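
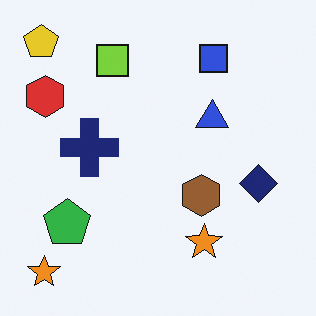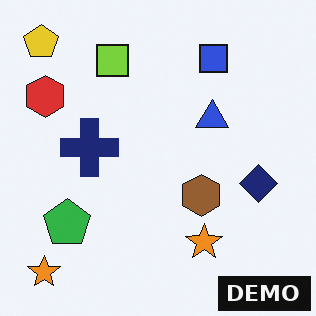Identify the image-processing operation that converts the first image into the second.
The transformation is: watermarked with the text "DEMO" in the lower-right corner.

A dark label reading "DEMO" appears in the lower-right corner.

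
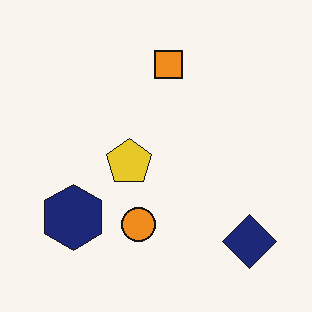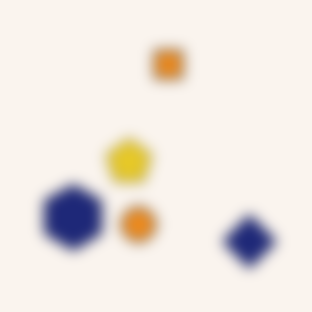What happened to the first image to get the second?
It was strongly gaussian-blurred.

Shape edges and outlines are uniformly softened across the whole image.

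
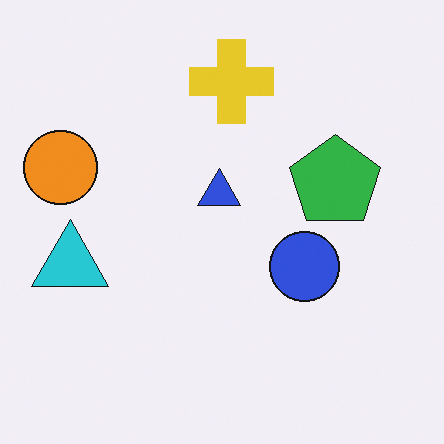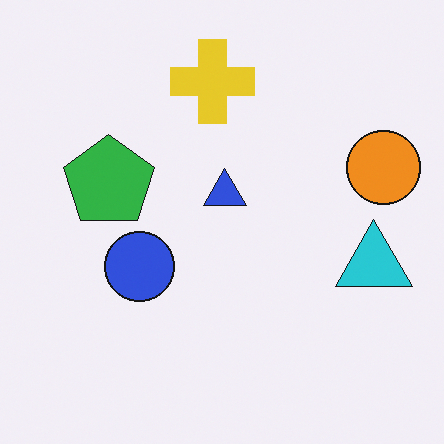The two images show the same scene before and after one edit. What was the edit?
Flipped horizontally (left ↔ right).

The orange circle is in the left of the first image and the right of the second — shapes on opposite sides of the vertical midline have swapped in a mirror flip.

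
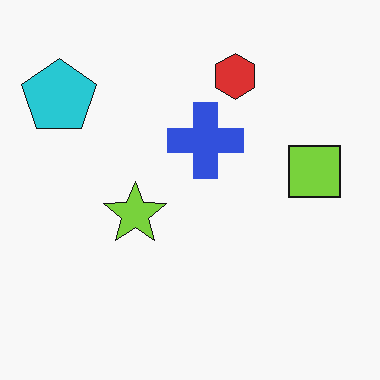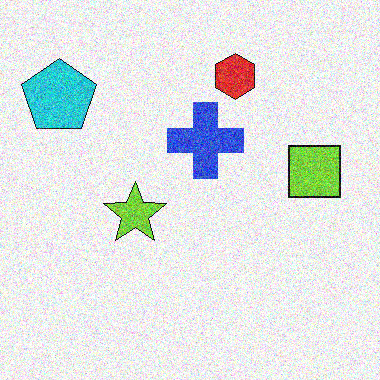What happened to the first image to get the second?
This is the original image degraded with heavy additive noise.

Random speckle covers the whole image, including the flat background.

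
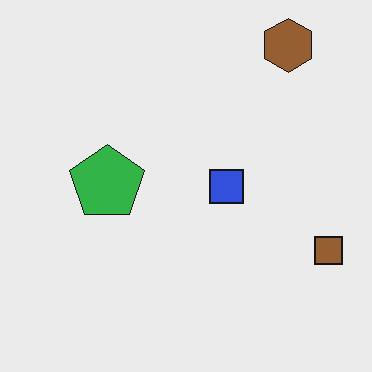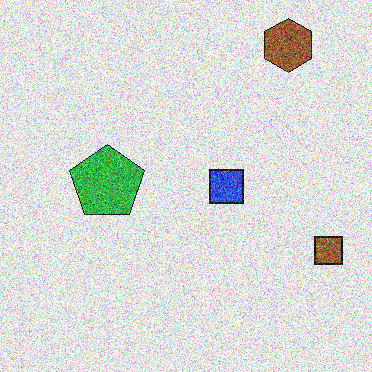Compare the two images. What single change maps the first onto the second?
It was degraded with heavy additive noise.

Random speckle covers the whole image, including the flat background.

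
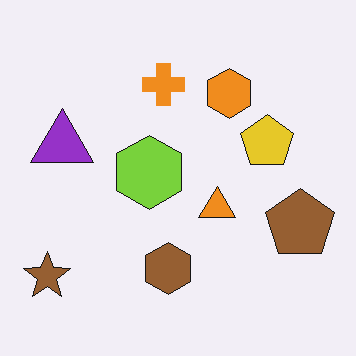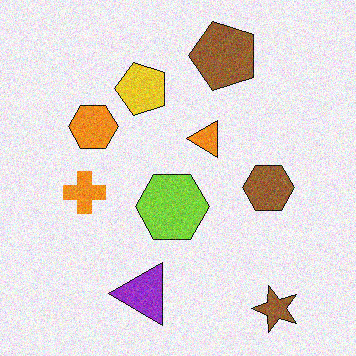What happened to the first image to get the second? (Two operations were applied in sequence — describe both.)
The image was rotated 90° counter-clockwise, then degraded with visible gaussian noise.

The brown star sits in the bottom-left of the first image and the bottom-right of the second — consistent with a whole-image 90° counter-clockwise rotation. Random speckle covers the whole image, including the flat background.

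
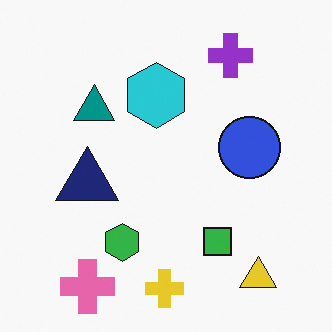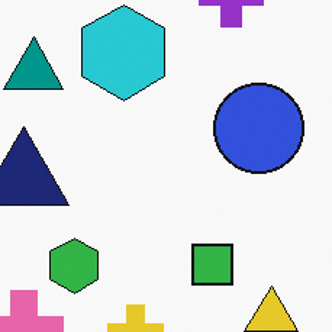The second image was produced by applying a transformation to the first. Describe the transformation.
The transformation is: cropped slightly and scaled back up.

The visible shapes are larger and the field of view is narrower; shapes near the original edges may be partly or wholly outside the frame — a crop-and-rescale.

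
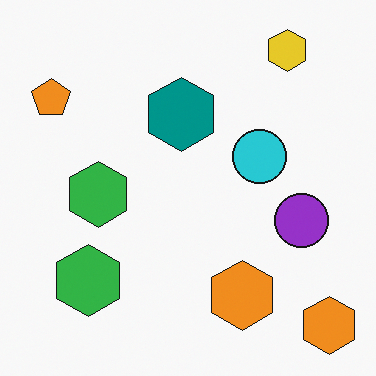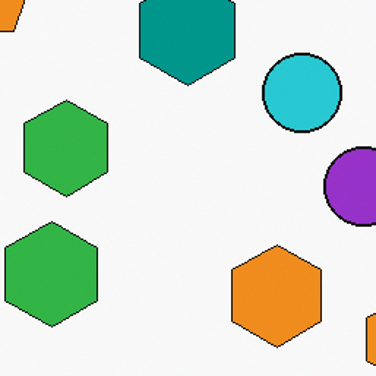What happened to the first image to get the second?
It was cropped to a modestly smaller region and rescaled.

The visible shapes are larger and the field of view is narrower; shapes near the original edges may be partly or wholly outside the frame — a crop-and-rescale.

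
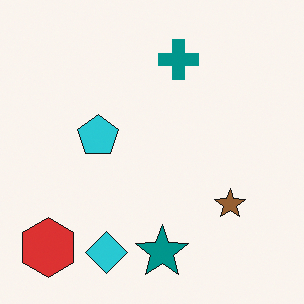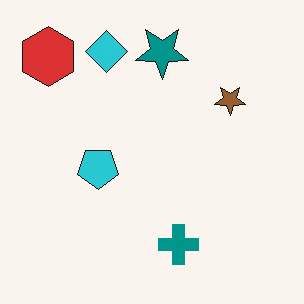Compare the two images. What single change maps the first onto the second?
It was flipped vertically (top ↔ bottom).

The teal star is in the bottom of the first image and the top of the second — shapes on opposite sides of the horizontal midline have swapped in a mirror flip.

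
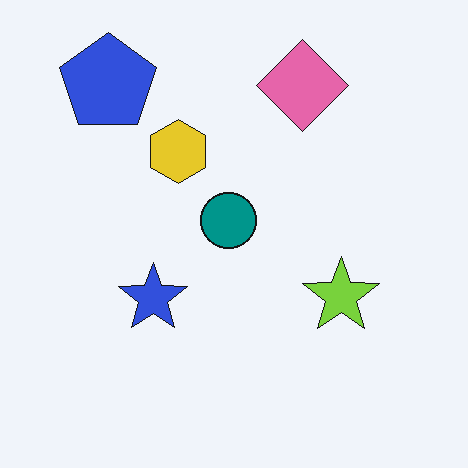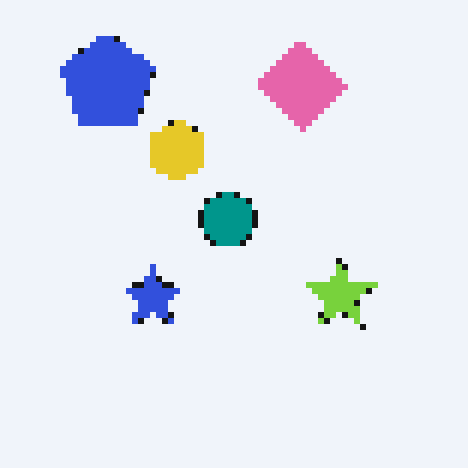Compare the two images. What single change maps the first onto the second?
It was moderately pixelated.

Shapes are reduced to large square blocks; fine edges and outlines are lost — a downscale-then-upscale (mosaic) effect.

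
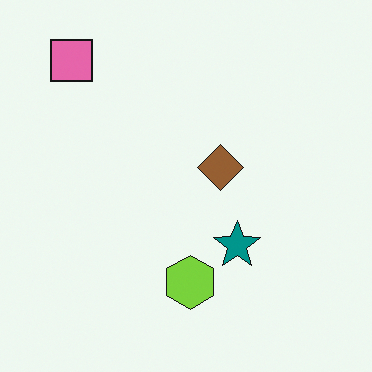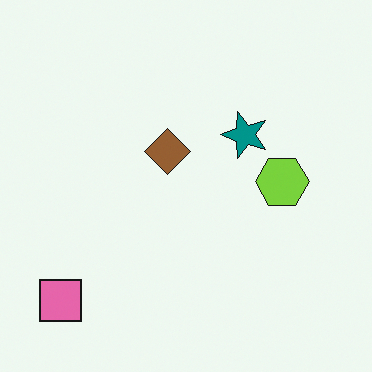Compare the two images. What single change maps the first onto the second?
The second image is the first rotated 90° counter-clockwise.

The pink square sits in the top-left of the first image and the bottom-left of the second — consistent with a whole-image 90° counter-clockwise rotation.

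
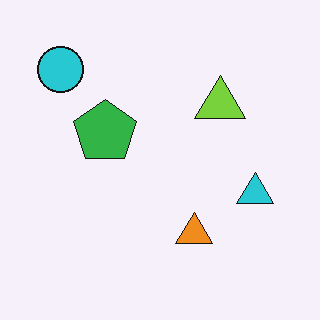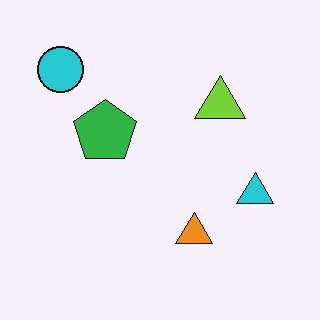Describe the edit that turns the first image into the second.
The image was given moderate JPEG compression.

Blocky 8×8 compression artifacts appear around shape edges and the flat background shows ringing — characteristic JPEG degradation.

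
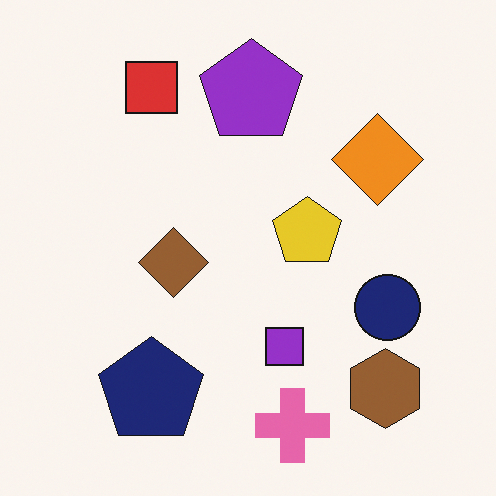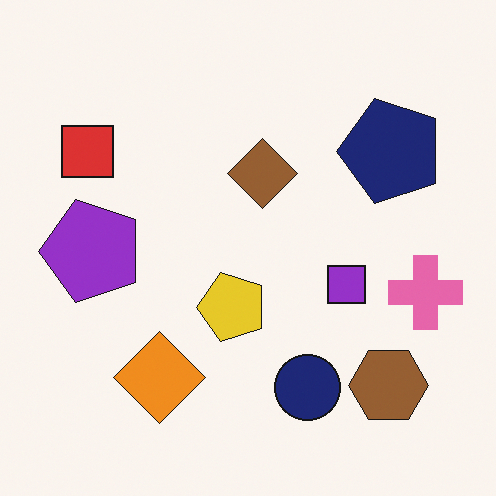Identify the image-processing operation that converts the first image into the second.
The second image is the first transposed (reflected across the top-left ↔ bottom-right diagonal).

Shapes have swapped their row and column positions — what was in the top-right is now in the bottom-left — a diagonal reflection.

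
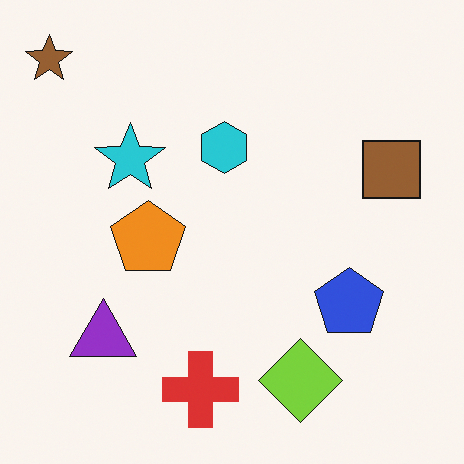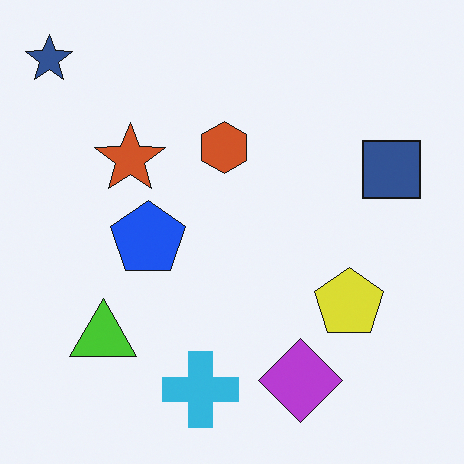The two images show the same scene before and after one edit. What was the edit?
The transformation is: hue-shifted by a large amount.

Every shape's color has rotated by the same amount around the hue wheel — a uniform hue shift.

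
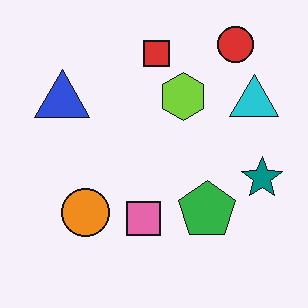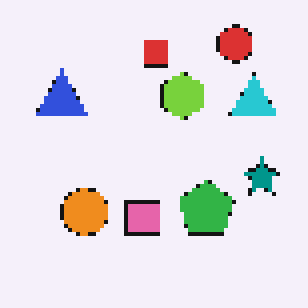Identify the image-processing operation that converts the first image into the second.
The second image is the first mildly pixelated.

Shapes are reduced to large square blocks; fine edges and outlines are lost — a downscale-then-upscale (mosaic) effect.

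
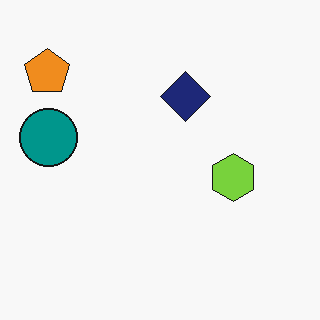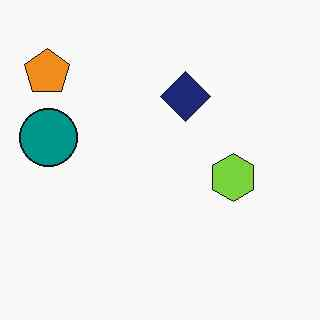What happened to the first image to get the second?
The transformation is: given moderate JPEG compression.

Blocky 8×8 compression artifacts appear around shape edges and the flat background shows ringing — characteristic JPEG degradation.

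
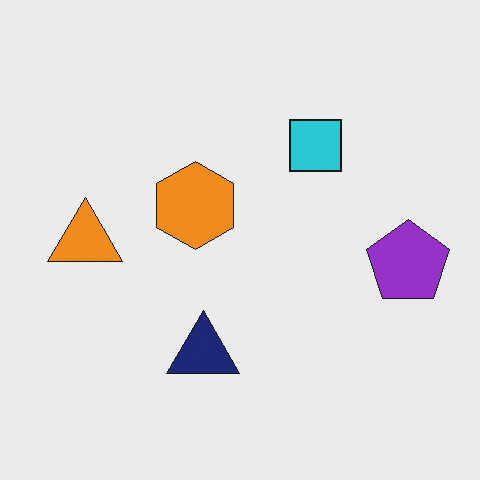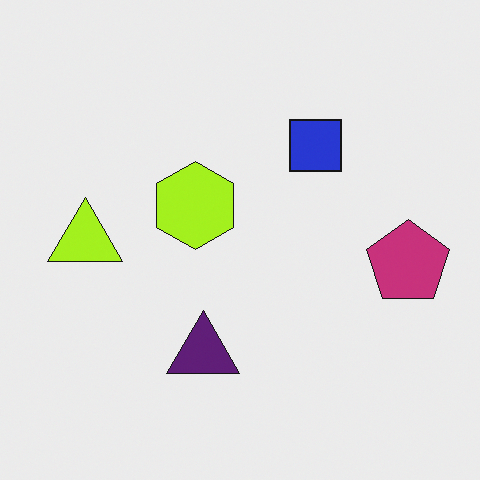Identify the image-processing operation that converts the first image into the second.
The image was hue-shifted by a small amount.

Every shape's color has rotated by the same amount around the hue wheel — a uniform hue shift.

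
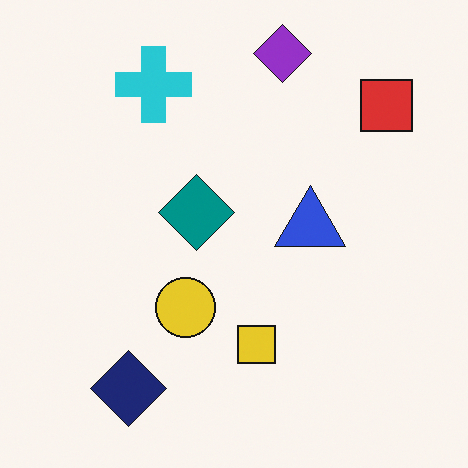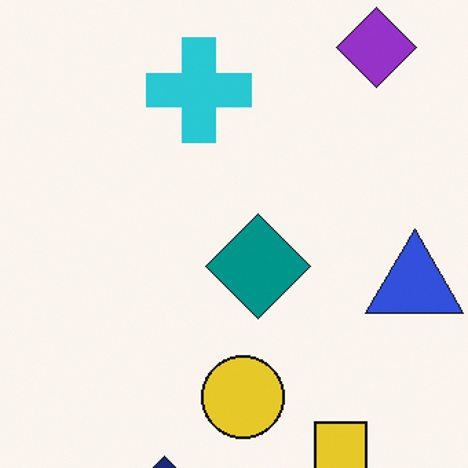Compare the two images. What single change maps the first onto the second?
The second image is the first cropped slightly and scaled back up.

The visible shapes are larger and the field of view is narrower; shapes near the original edges may be partly or wholly outside the frame — a crop-and-rescale.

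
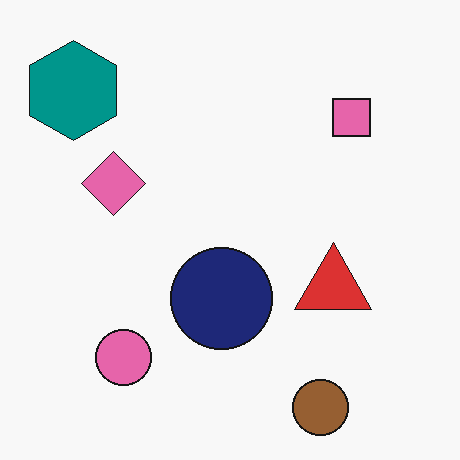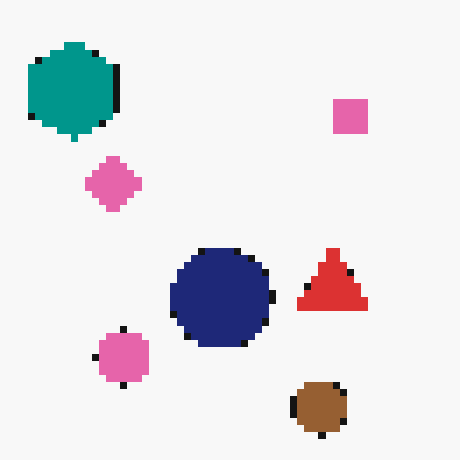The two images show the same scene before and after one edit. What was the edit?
Pixelated into visible square blocks.

Shapes are reduced to large square blocks; fine edges and outlines are lost — a downscale-then-upscale (mosaic) effect.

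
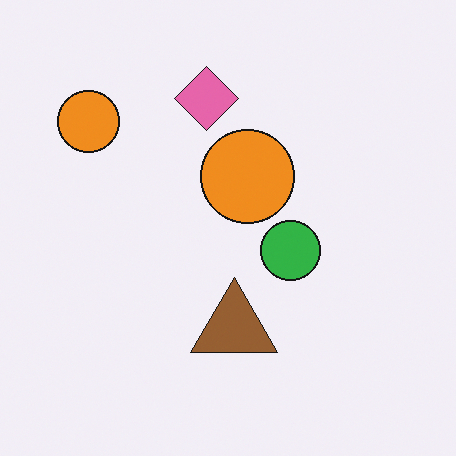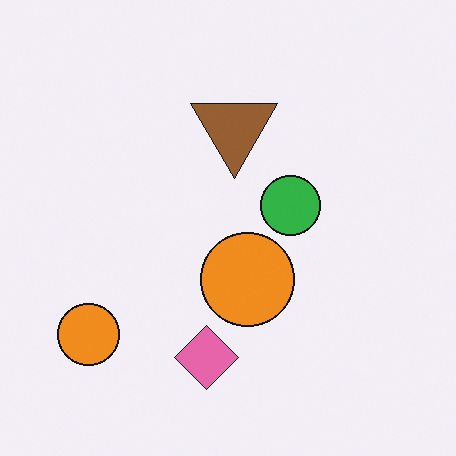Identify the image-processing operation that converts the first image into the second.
It was flipped vertically (top ↔ bottom).

The pink diamond is in the top of the first image and the bottom of the second — shapes on opposite sides of the horizontal midline have swapped in a mirror flip.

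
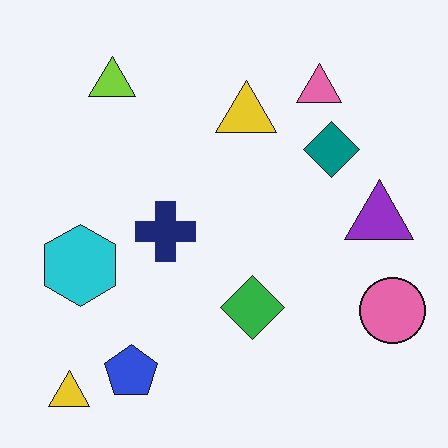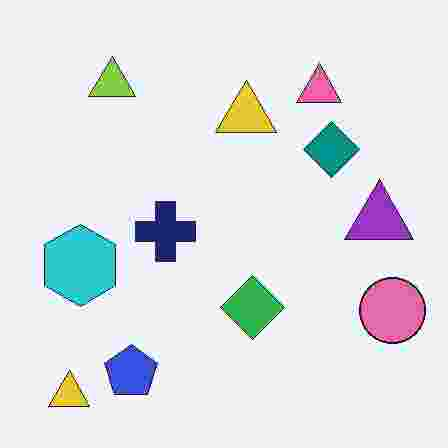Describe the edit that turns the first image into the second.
The transformation is: heavily JPEG-compressed with obvious blocking artifacts.

Blocky 8×8 compression artifacts appear around shape edges and the flat background shows ringing — characteristic JPEG degradation.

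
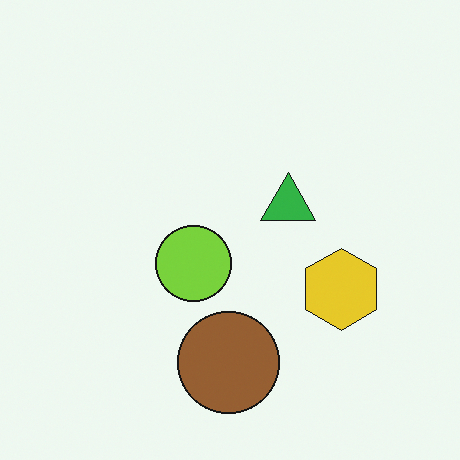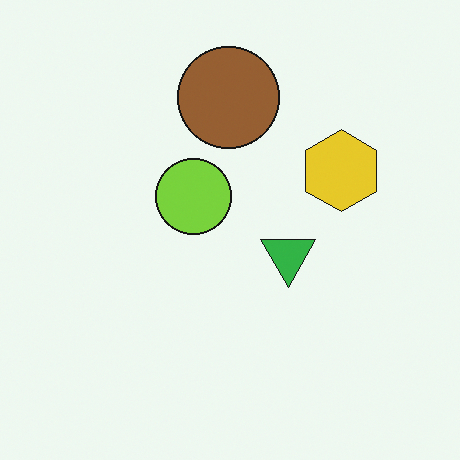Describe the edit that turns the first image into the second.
This is the original image flipped vertically (top ↔ bottom).

The brown circle is in the bottom of the first image and the top of the second — shapes on opposite sides of the horizontal midline have swapped in a mirror flip.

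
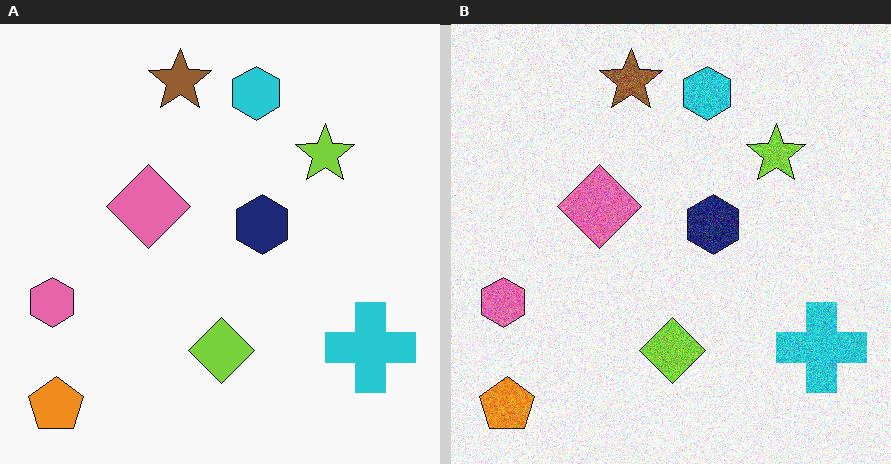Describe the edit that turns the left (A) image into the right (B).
This is the original image degraded with heavy additive noise.

Random speckle covers the whole image, including the flat background.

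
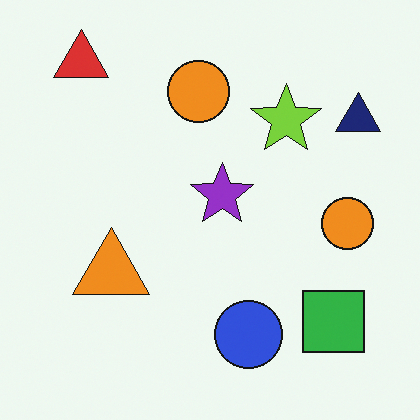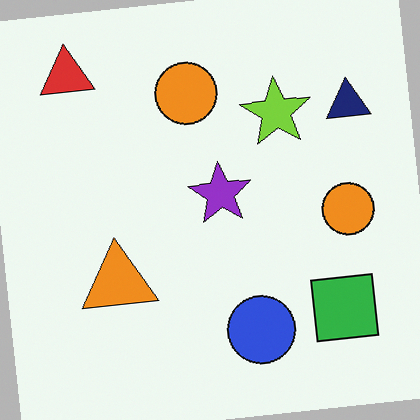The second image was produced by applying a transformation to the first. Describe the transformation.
The image was rotated counter-clockwise by a slight angle.

Every shape is tilted by the same angle and the image corners show triangular fill wedges — a whole-image rotation by a non-right angle.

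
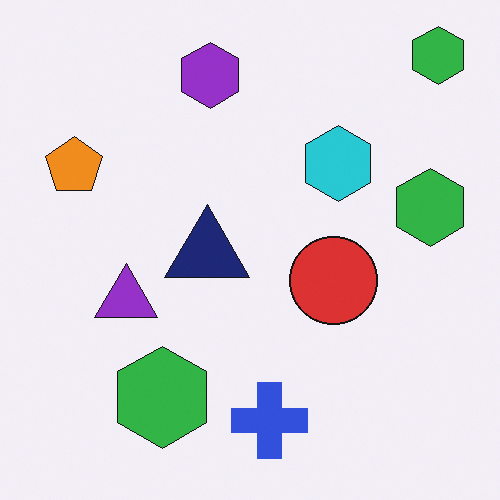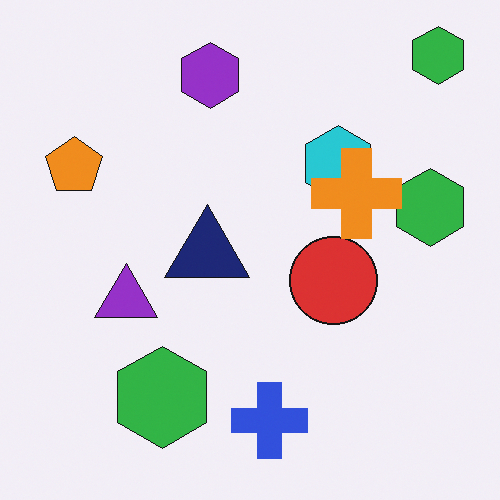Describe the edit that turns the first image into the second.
The image was overlaid with an additional orange cross.

An orange cross appears in the second image that is absent from the first.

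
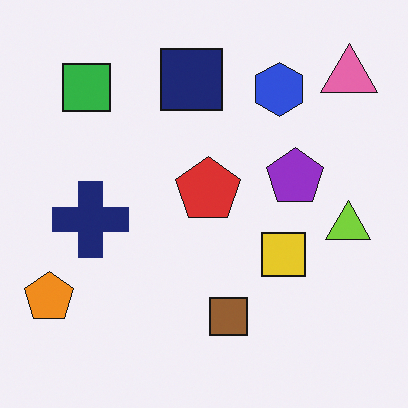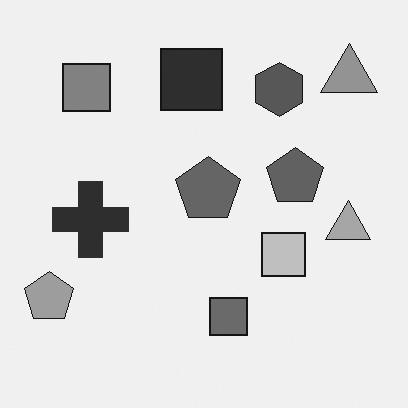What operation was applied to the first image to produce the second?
This is the original image converted to grayscale.

All color is removed — every shape is now a shade of grey.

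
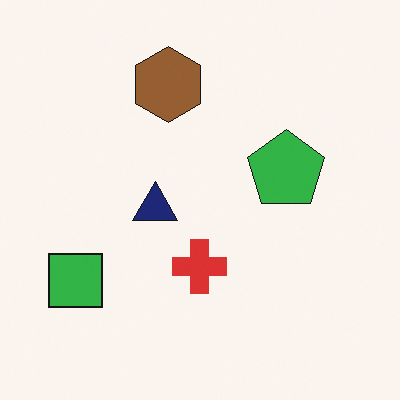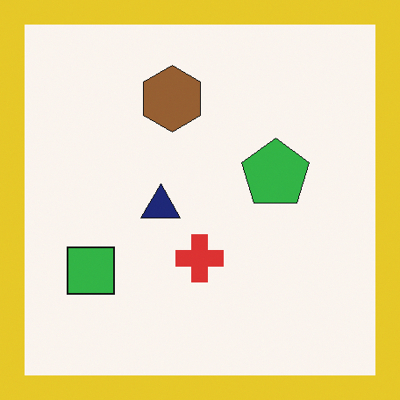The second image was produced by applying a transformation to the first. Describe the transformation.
Framed with a yellow border.

A solid yellow frame runs around the edge of the second image, with the content slightly shrunk inside it.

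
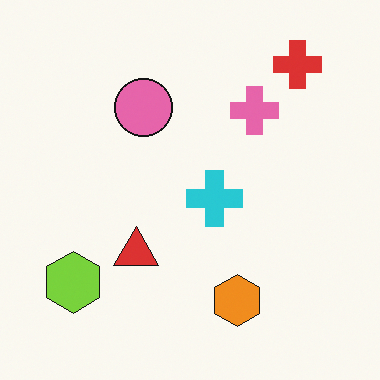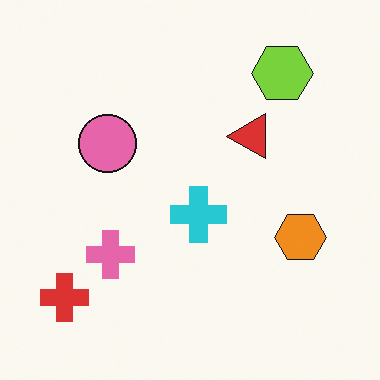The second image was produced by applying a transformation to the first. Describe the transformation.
The second image is the first transposed (reflected across the top-left ↔ bottom-right diagonal).

Shapes have swapped their row and column positions — what was in the top-right is now in the bottom-left — a diagonal reflection.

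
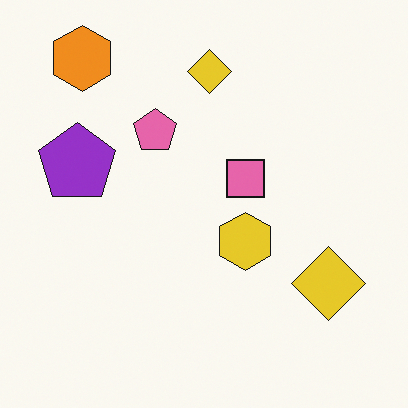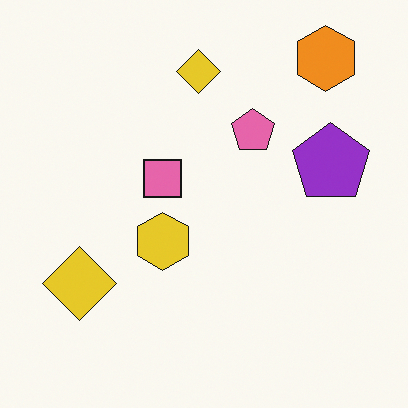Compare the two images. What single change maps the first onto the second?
This is the original image flipped horizontally (left ↔ right).

The purple pentagon is in the left of the first image and the right of the second — shapes on opposite sides of the vertical midline have swapped in a mirror flip.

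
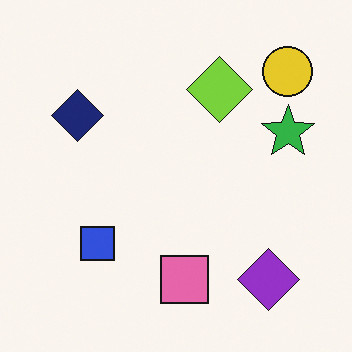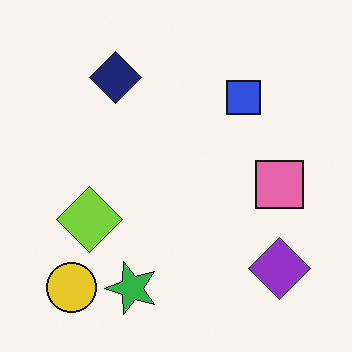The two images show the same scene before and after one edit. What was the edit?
It was transposed (reflected across the top-left ↔ bottom-right diagonal).

Shapes have swapped their row and column positions — what was in the top-right is now in the bottom-left — a diagonal reflection.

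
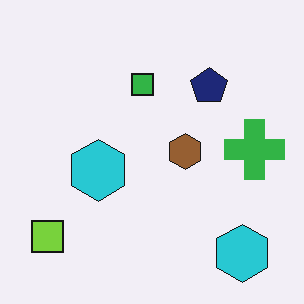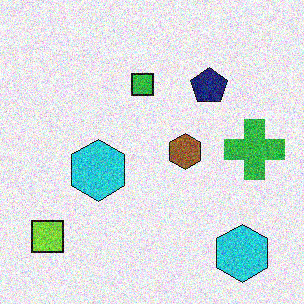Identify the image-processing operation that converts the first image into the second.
The transformation is: degraded with a thick layer of grain.

Random speckle covers the whole image, including the flat background.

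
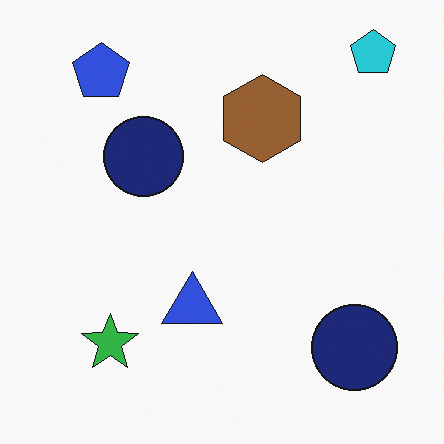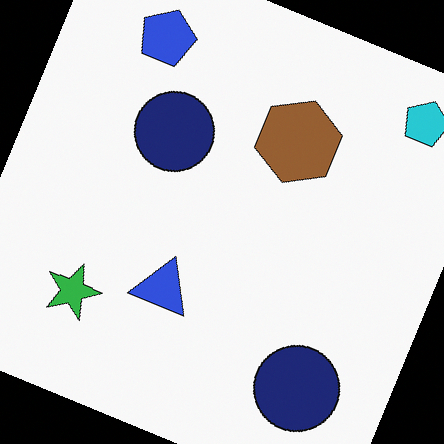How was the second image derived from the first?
This is the original image rotated clockwise by a moderate amount.

Every shape is tilted by the same angle and the image corners show triangular fill wedges — a whole-image rotation by a non-right angle.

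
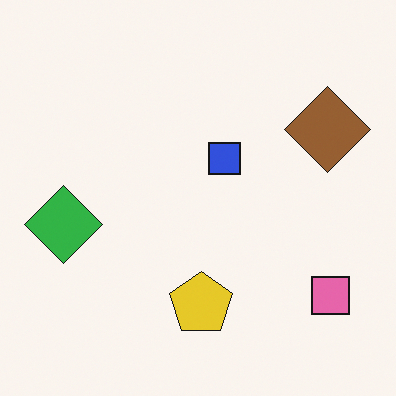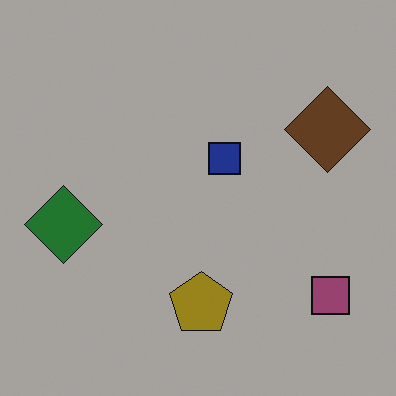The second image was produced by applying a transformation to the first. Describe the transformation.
This is the original image darkened a lot.

Every pixel — background and shapes alike — is uniformly darkened.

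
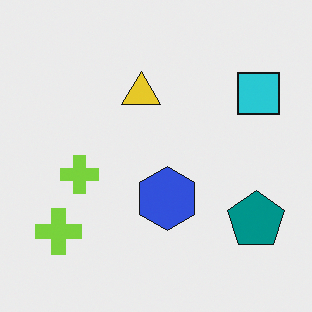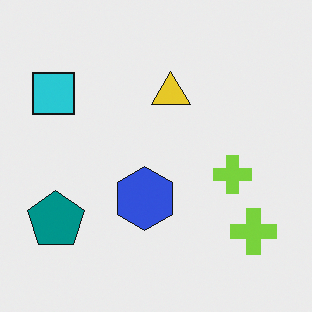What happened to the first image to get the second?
The second image is the first flipped horizontally (left ↔ right).

The cyan square is in the top-right of the first image and the top-left of the second — shapes on opposite sides of the vertical midline have swapped in a mirror flip.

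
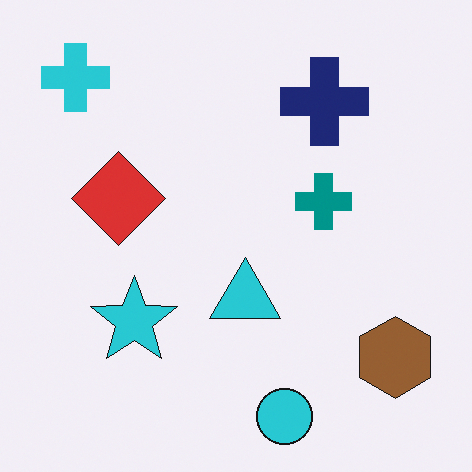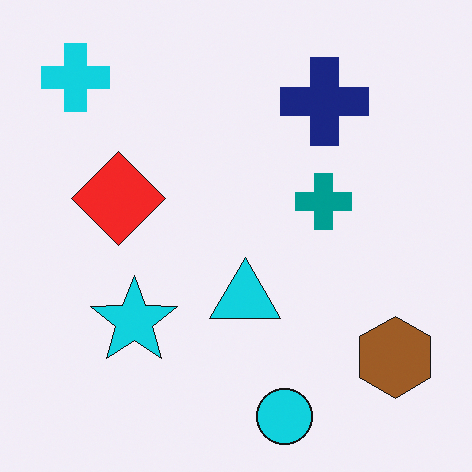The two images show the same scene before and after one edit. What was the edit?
This is the original image slightly oversaturated.

All colors are more vivid — a global saturation change.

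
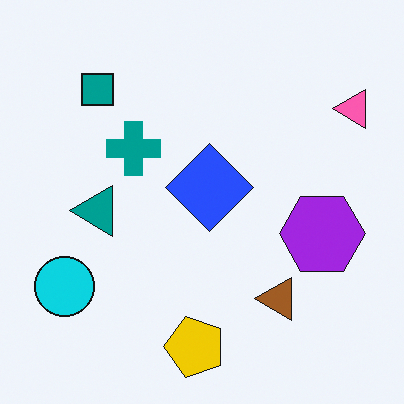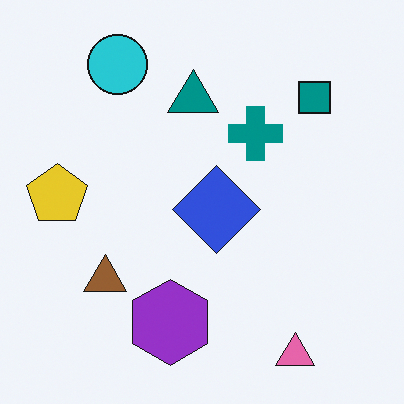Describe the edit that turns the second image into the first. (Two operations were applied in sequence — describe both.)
It was rotated 90° counter-clockwise, then slightly oversaturated.

The pink triangle sits in the bottom-right of the second image and the top-right of the first — consistent with a whole-image 90° counter-clockwise rotation. All colors are more vivid — a global saturation change.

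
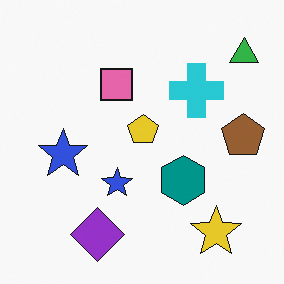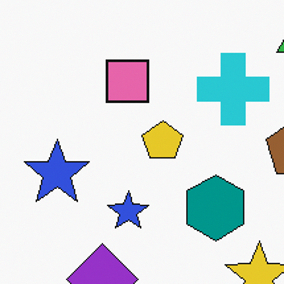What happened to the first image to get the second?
Cropped to a modestly smaller region and rescaled.

The visible shapes are larger and the field of view is narrower; shapes near the original edges may be partly or wholly outside the frame — a crop-and-rescale.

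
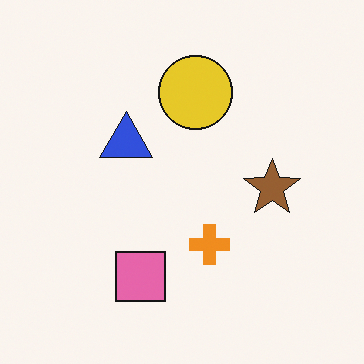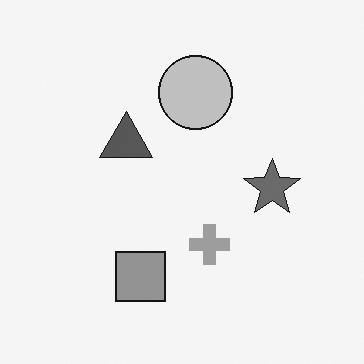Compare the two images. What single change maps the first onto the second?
It was converted to grayscale.

All color is removed — every shape is now a shade of grey.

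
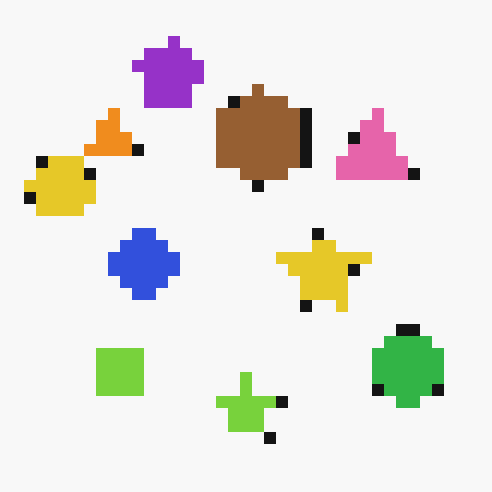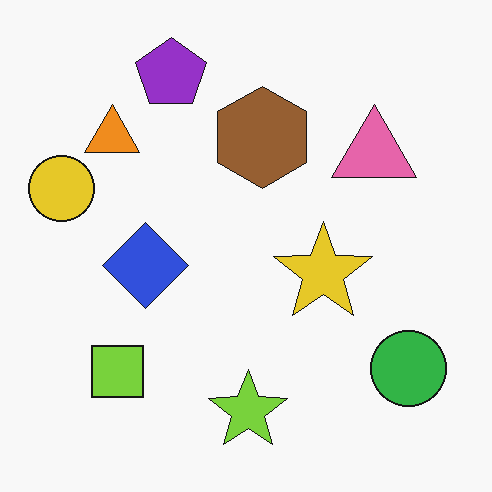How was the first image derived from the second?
The image was heavily pixelated into large blocks.

Shapes are reduced to large square blocks; fine edges and outlines are lost — a downscale-then-upscale (mosaic) effect.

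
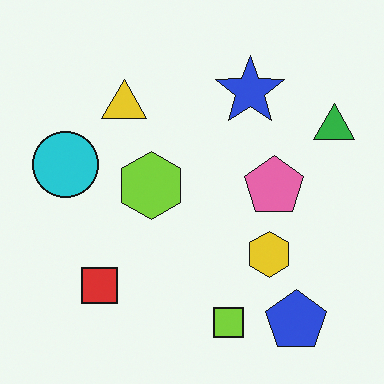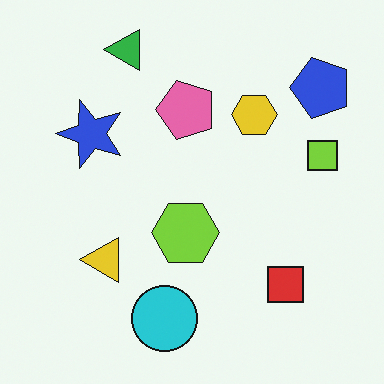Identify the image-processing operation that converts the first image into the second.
This is the original image rotated 90° counter-clockwise.

The blue pentagon sits in the bottom-right of the first image and the top-right of the second — consistent with a whole-image 90° counter-clockwise rotation.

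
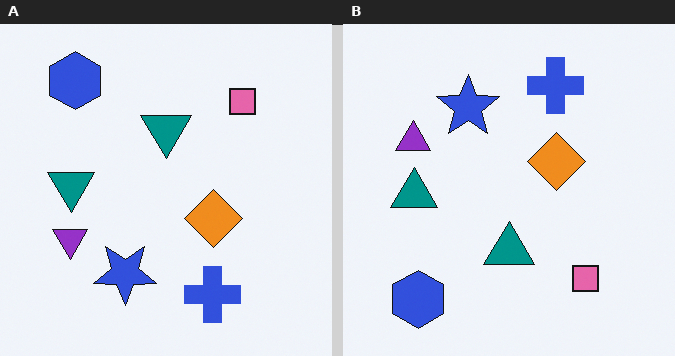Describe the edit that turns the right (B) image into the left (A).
The transformation is: flipped vertically (top ↔ bottom).

The blue hexagon is in the bottom-left of the right (B) image and the top-left of the left (A) — shapes on opposite sides of the horizontal midline have swapped in a mirror flip.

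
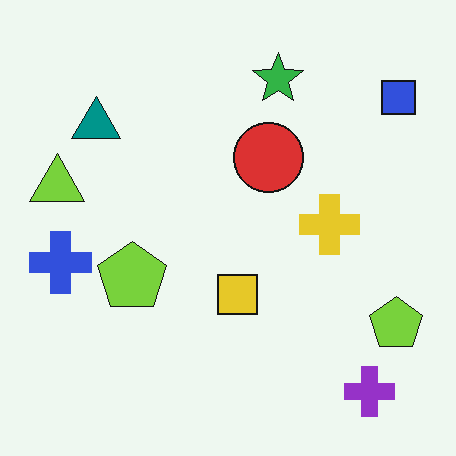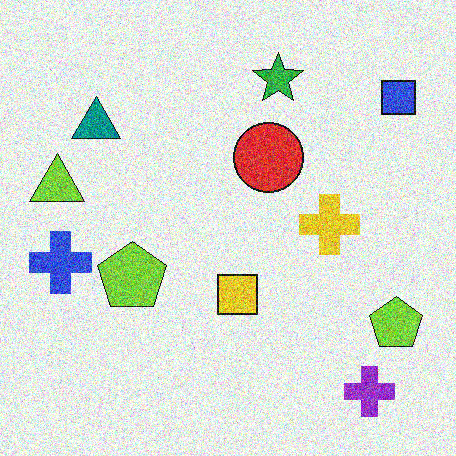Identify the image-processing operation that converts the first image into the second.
The second image is the first degraded with heavy additive noise.

Random speckle covers the whole image, including the flat background.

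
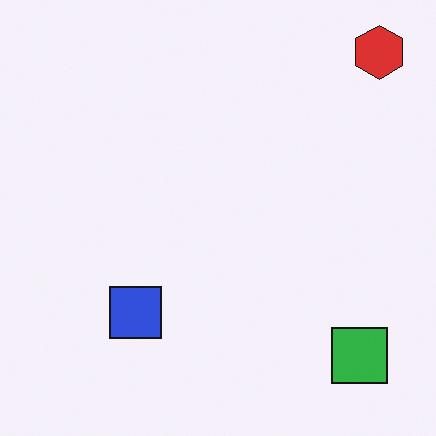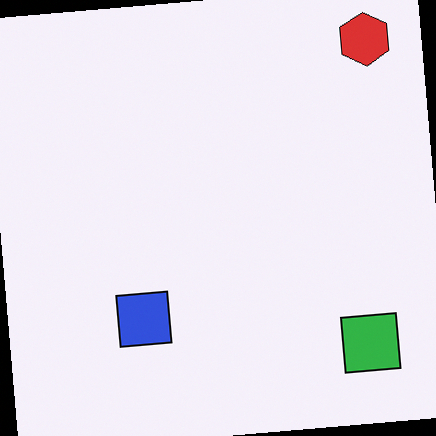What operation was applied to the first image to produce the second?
It was rotated counter-clockwise by a small amount.

Every shape is tilted by the same angle and the image corners show triangular fill wedges — a whole-image rotation by a non-right angle.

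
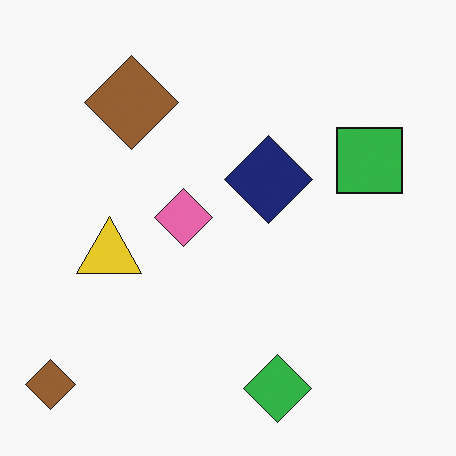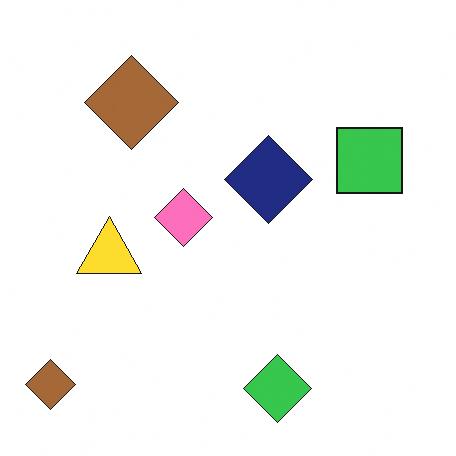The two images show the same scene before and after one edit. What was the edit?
This is the original image slightly brightened.

Every pixel — background and shapes alike — is uniformly brightened.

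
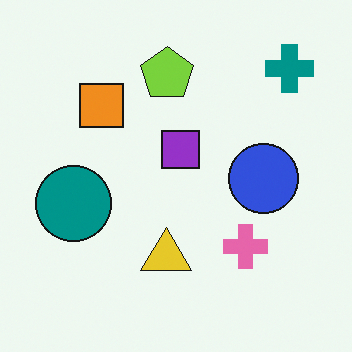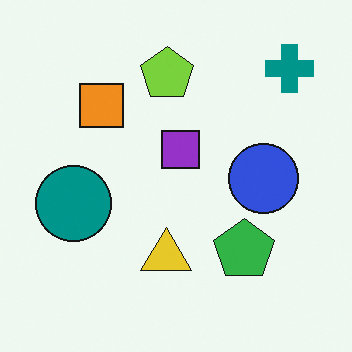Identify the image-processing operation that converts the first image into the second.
This is the original image overlaid with an additional green pentagon.

A green pentagon appears in the second image that is absent from the first.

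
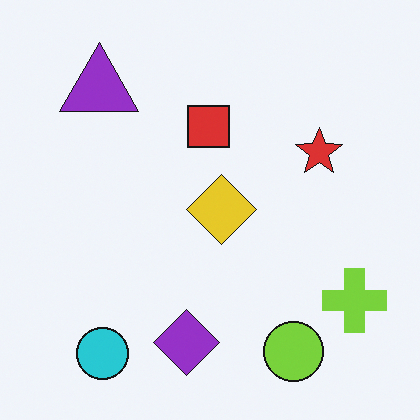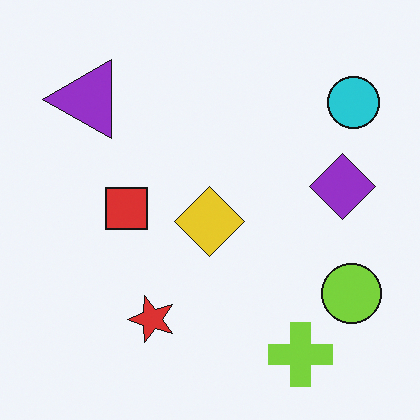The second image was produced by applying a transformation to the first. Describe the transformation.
Transposed (reflected across the top-left ↔ bottom-right diagonal).

Shapes have swapped their row and column positions — what was in the top-right is now in the bottom-left — a diagonal reflection.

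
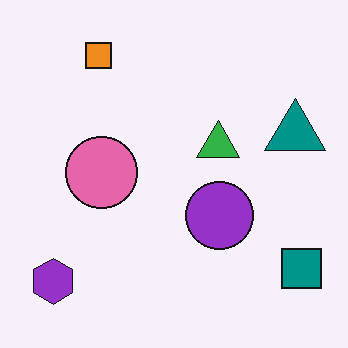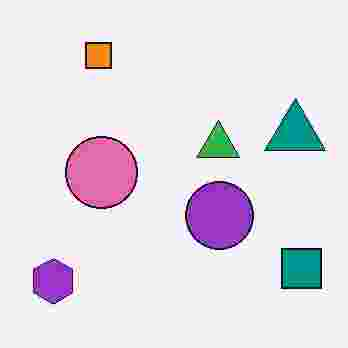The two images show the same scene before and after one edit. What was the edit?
The transformation is: degraded with heavy JPEG compression.

Blocky 8×8 compression artifacts appear around shape edges and the flat background shows ringing — characteristic JPEG degradation.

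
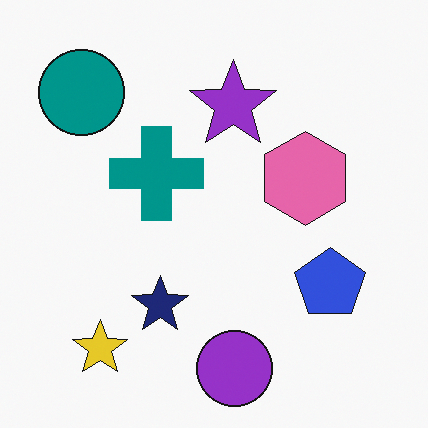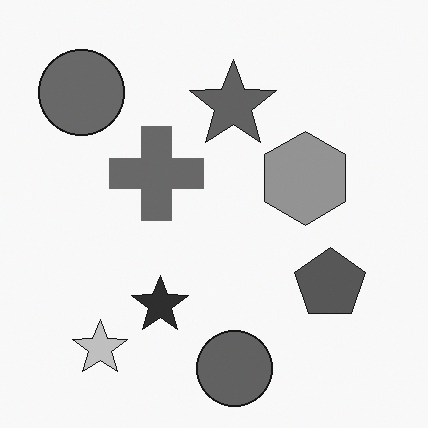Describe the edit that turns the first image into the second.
It was converted to grayscale.

All color is removed — every shape is now a shade of grey.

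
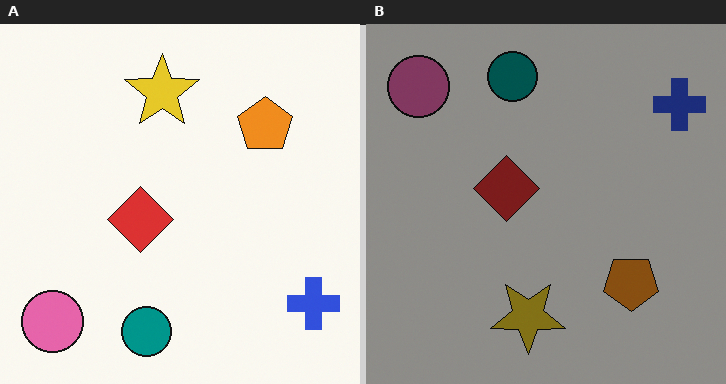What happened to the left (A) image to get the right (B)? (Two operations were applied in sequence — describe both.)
The transformation is: flipped vertically (top ↔ bottom), then noticeably darkened.

The teal circle is in the bottom of the left (A) image and the top of the right (B) — shapes on opposite sides of the horizontal midline have swapped in a mirror flip. Every pixel — background and shapes alike — is uniformly darkened.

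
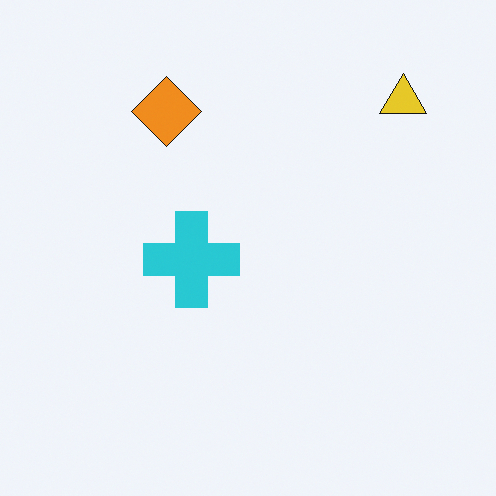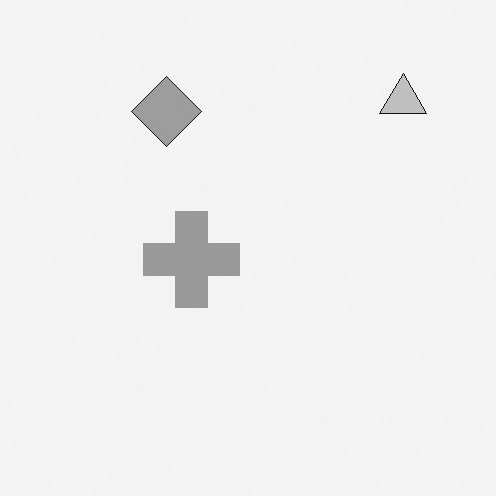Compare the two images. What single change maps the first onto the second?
The transformation is: converted to grayscale.

All color is removed — every shape is now a shade of grey.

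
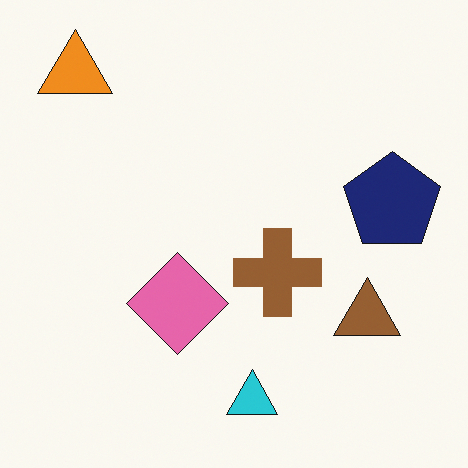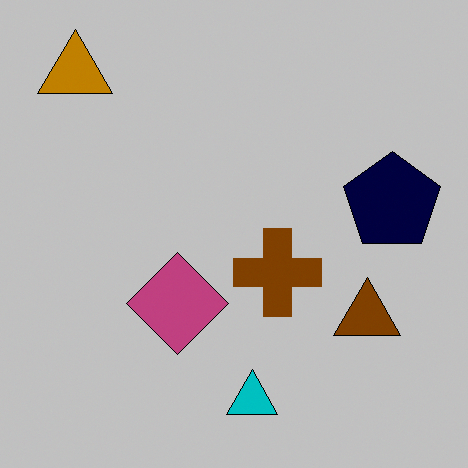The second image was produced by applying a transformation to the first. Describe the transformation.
The image was heavily posterized to just a handful of flat colors.

Each flat color has snapped to a coarser quantized level — most visibly, the near-white background has dropped to a flat grey.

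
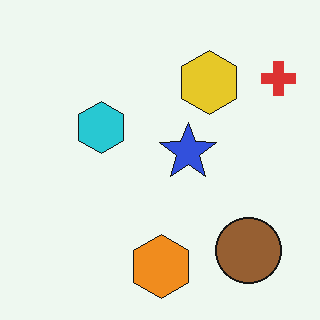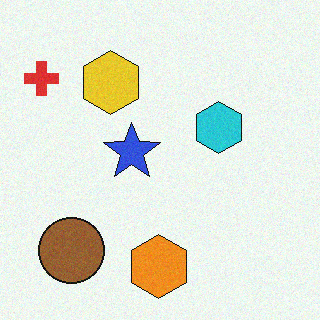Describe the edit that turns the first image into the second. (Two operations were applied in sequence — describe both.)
The second image is the first flipped horizontally (left ↔ right), then degraded with light additive noise.

The red cross is in the top-right of the first image and the top-left of the second — shapes on opposite sides of the vertical midline have swapped in a mirror flip. Random speckle covers the whole image, including the flat background.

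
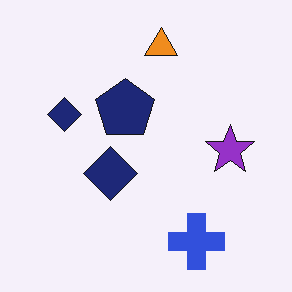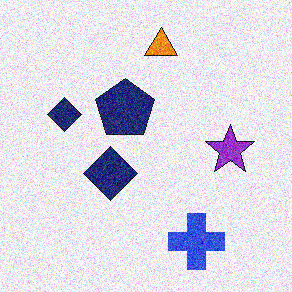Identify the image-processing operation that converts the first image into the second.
The second image is the first degraded with a thick layer of grain.

Random speckle covers the whole image, including the flat background.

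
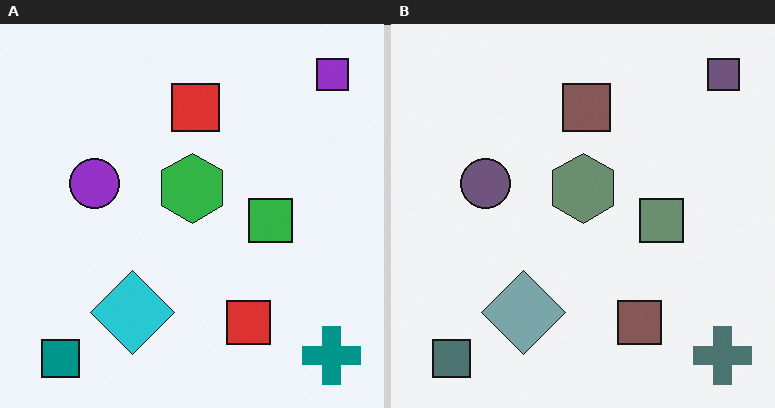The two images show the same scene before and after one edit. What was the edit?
It was made much more muted (saturation change).

All colors are more muted and greyish — a global saturation change.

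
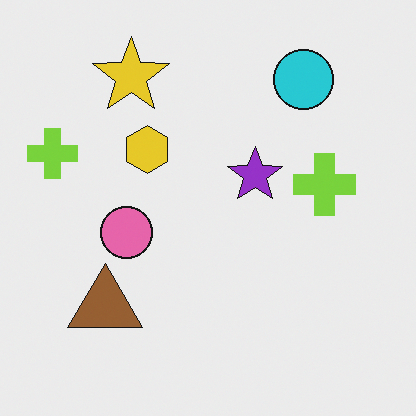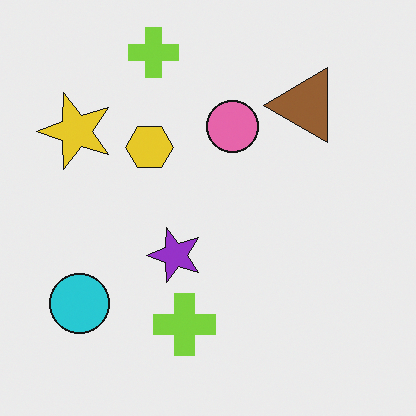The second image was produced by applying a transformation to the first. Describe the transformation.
Transposed (reflected across the top-left ↔ bottom-right diagonal).

Shapes have swapped their row and column positions — what was in the top-right is now in the bottom-left — a diagonal reflection.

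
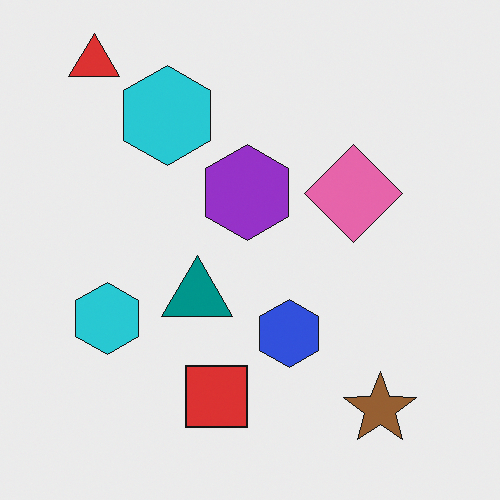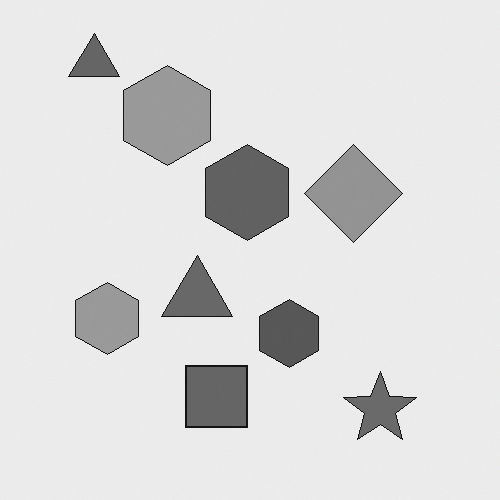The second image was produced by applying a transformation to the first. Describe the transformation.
The second image is the first converted to grayscale.

All color is removed — every shape is now a shade of grey.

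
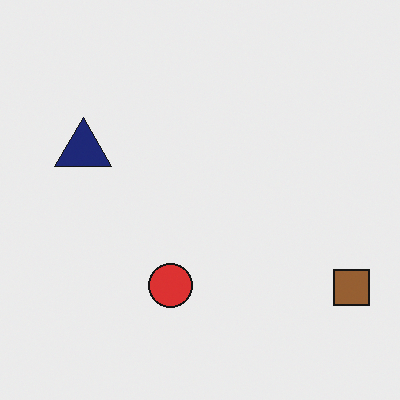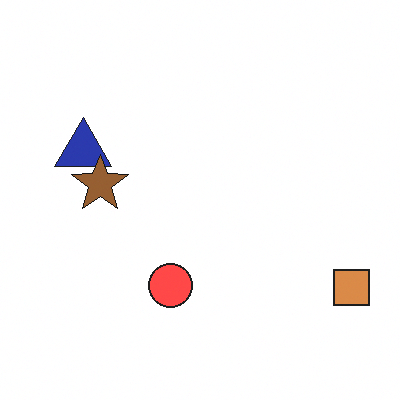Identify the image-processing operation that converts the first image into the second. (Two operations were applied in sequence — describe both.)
The second image is the first noticeably brightened, then overlaid with an additional brown star.

Every pixel — background and shapes alike — is uniformly brightened. A brown star appears in the second image that is absent from the first.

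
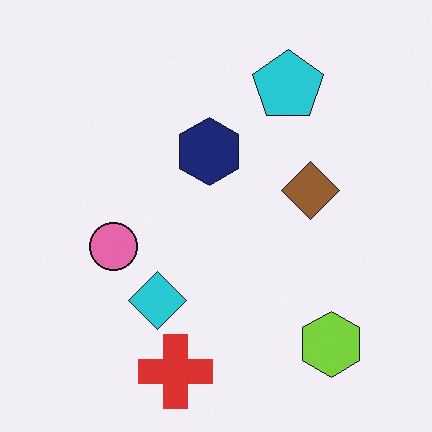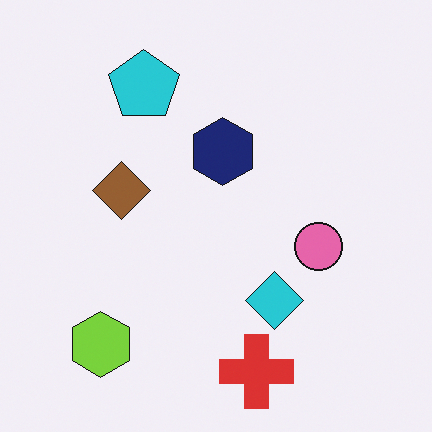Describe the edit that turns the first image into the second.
Flipped horizontally (left ↔ right).

The lime hexagon is in the bottom-right of the first image and the bottom-left of the second — shapes on opposite sides of the vertical midline have swapped in a mirror flip.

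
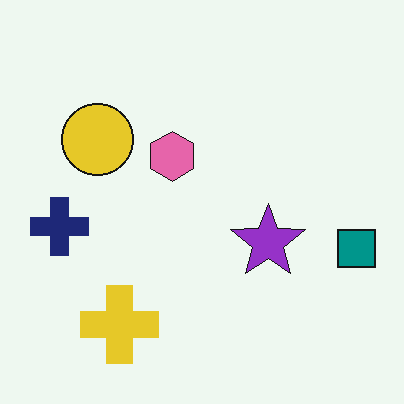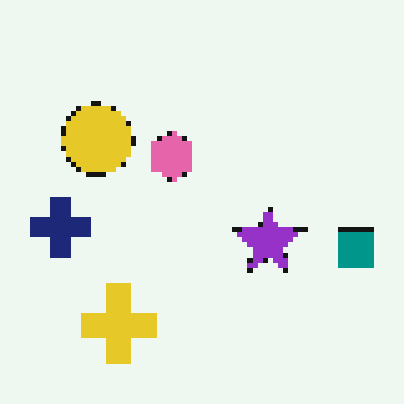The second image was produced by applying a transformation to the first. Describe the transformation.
The image was lightly pixelated (a mild mosaic effect).

Shapes are reduced to large square blocks; fine edges and outlines are lost — a downscale-then-upscale (mosaic) effect.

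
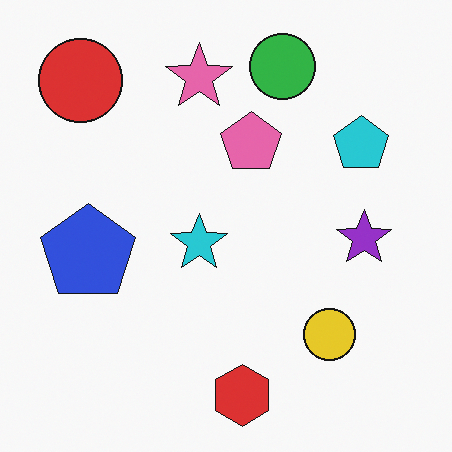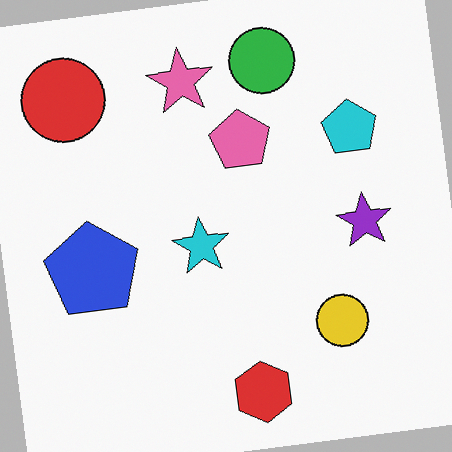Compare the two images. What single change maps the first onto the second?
Rotated counter-clockwise by a slight angle.

Every shape is tilted by the same angle and the image corners show triangular fill wedges — a whole-image rotation by a non-right angle.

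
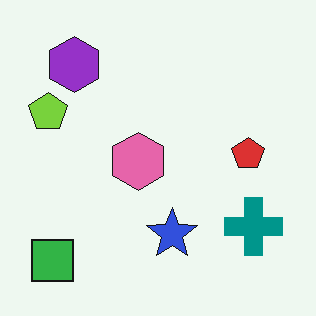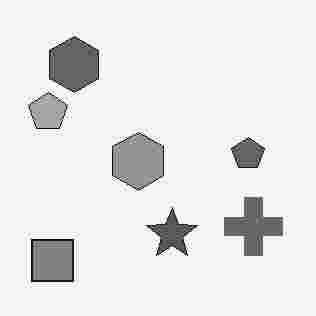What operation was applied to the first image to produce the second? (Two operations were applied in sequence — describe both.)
The image was converted to grayscale, then degraded with heavy JPEG compression.

All color is removed — every shape is now a shade of grey. Blocky 8×8 compression artifacts appear around shape edges and the flat background shows ringing — characteristic JPEG degradation.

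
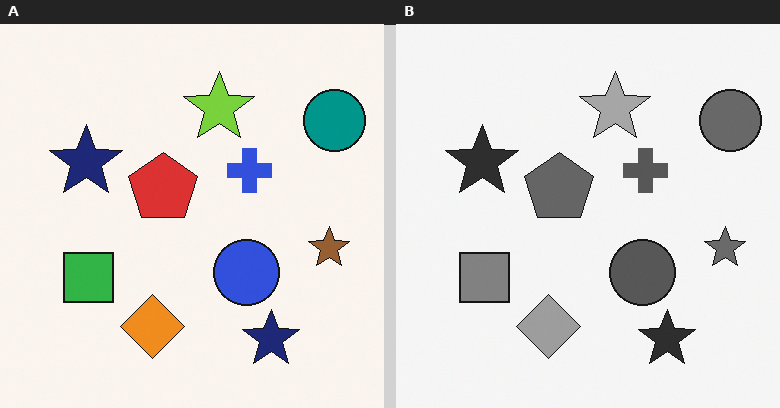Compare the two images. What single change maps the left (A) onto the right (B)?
This is the original image converted to grayscale.

All color is removed — every shape is now a shade of grey.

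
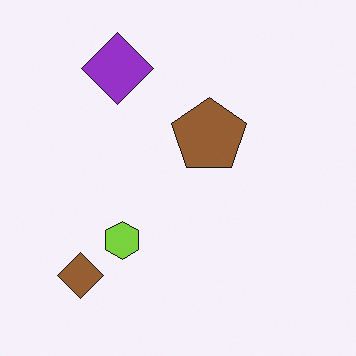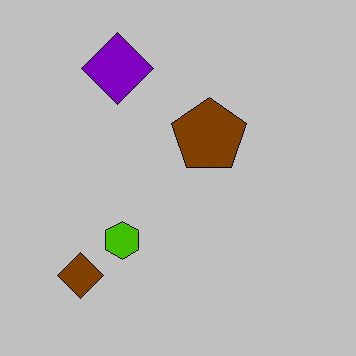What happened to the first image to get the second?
It was aggressively posterized.

Each flat color has snapped to a coarser quantized level — most visibly, the near-white background has dropped to a flat grey.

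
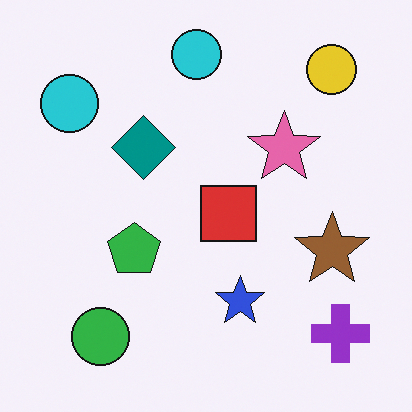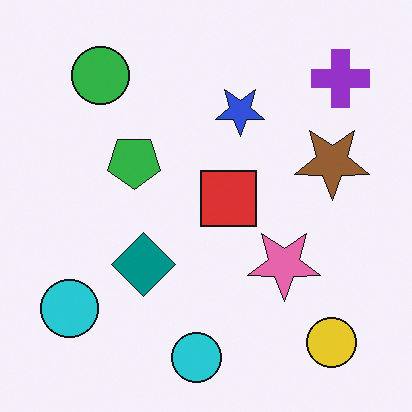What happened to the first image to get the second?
Flipped vertically (top ↔ bottom).

The yellow circle is in the top-right of the first image and the bottom-right of the second — shapes on opposite sides of the horizontal midline have swapped in a mirror flip.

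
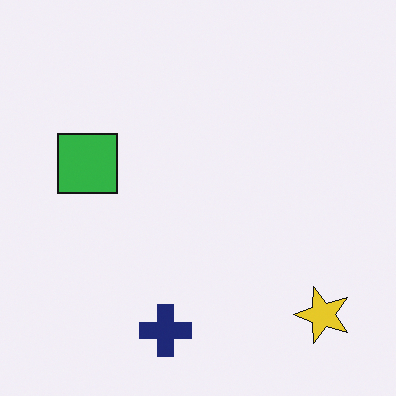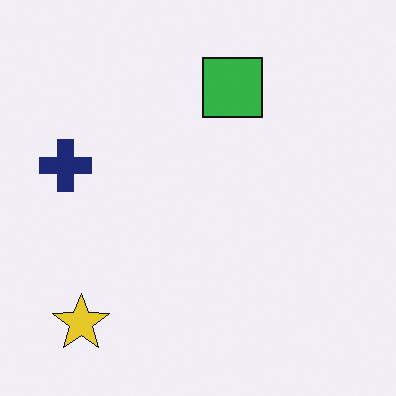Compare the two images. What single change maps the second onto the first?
The image was rotated 90° counter-clockwise.

The yellow star sits in the bottom-left of the second image and the bottom-right of the first — consistent with a whole-image 90° counter-clockwise rotation.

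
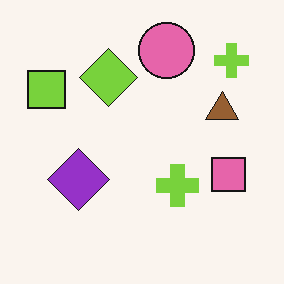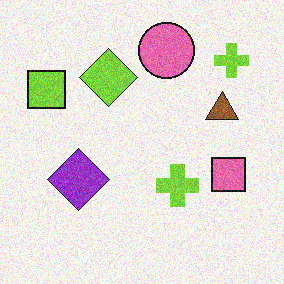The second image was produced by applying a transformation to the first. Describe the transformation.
The second image is the first degraded with visible gaussian noise.

Random speckle covers the whole image, including the flat background.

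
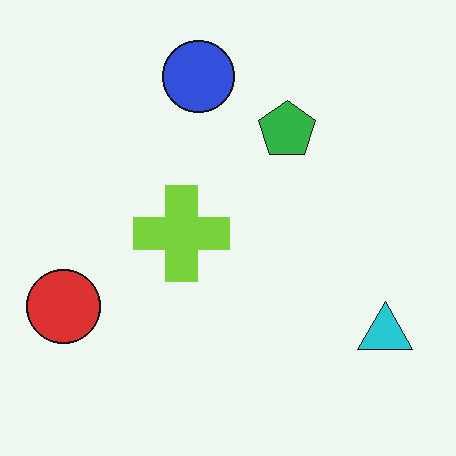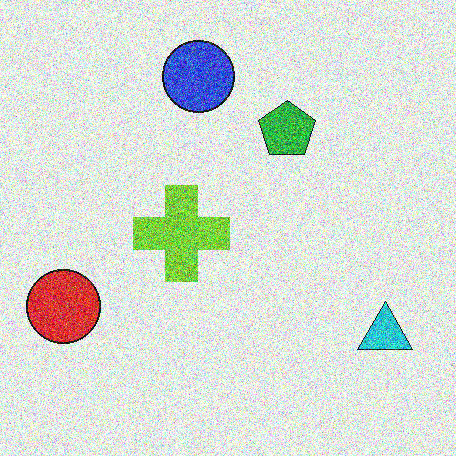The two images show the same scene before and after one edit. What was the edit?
The transformation is: degraded with strong gaussian noise.

Random speckle covers the whole image, including the flat background.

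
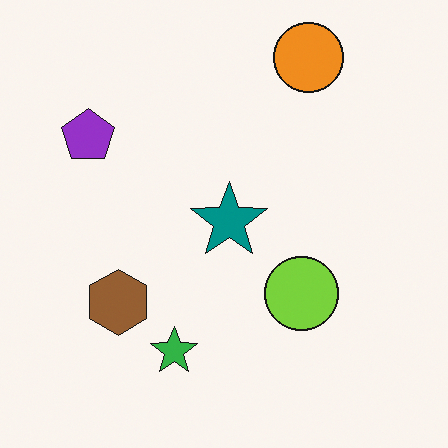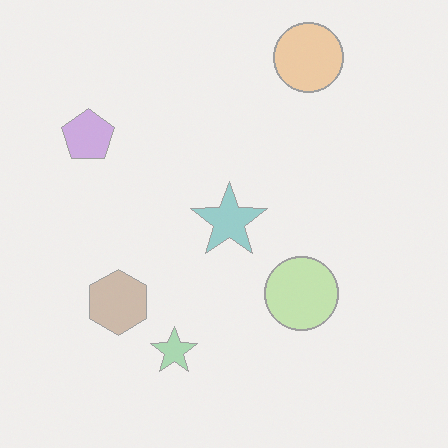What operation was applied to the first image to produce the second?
This is the original image given much lower contrast.

Tones are pushed toward mid-grey across the whole image — a global contrast change.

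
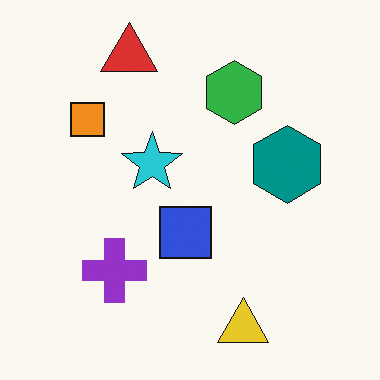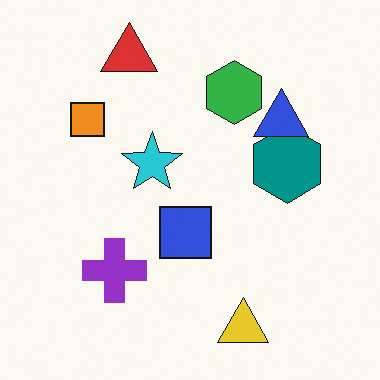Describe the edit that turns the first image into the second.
It was overlaid with an additional blue triangle.

A blue triangle appears in the second image that is absent from the first.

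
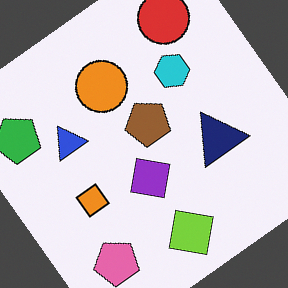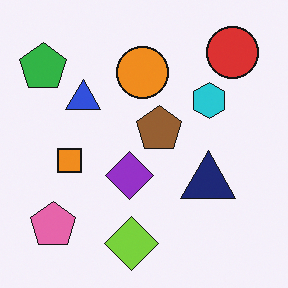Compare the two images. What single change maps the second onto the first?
The transformation is: rotated counter-clockwise by a large amount — several tens of degrees.

Every shape is tilted by the same angle and the image corners show triangular fill wedges — a whole-image rotation by a non-right angle.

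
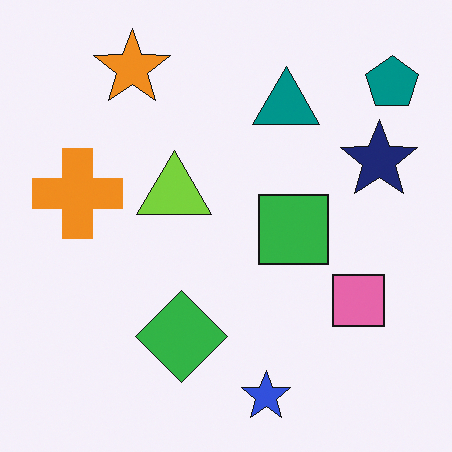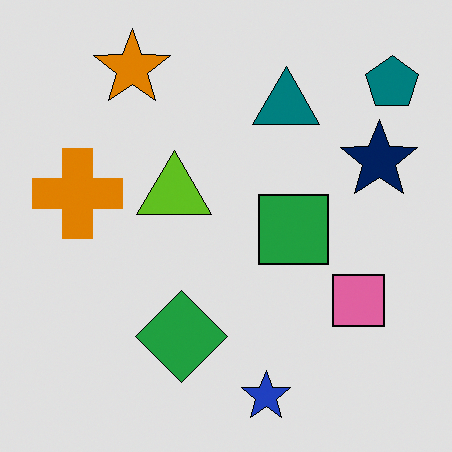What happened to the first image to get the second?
Posterized to a reduced palette.

Each flat color has snapped to a coarser quantized level — most visibly, the near-white background has dropped to a flat grey.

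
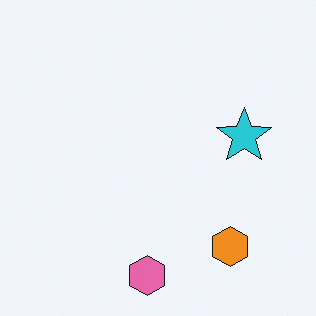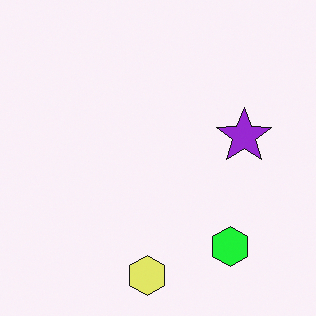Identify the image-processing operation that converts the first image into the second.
Hue-shifted by a moderate amount.

Every shape's color has rotated by the same amount around the hue wheel — a uniform hue shift.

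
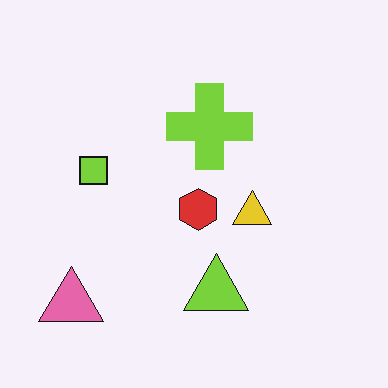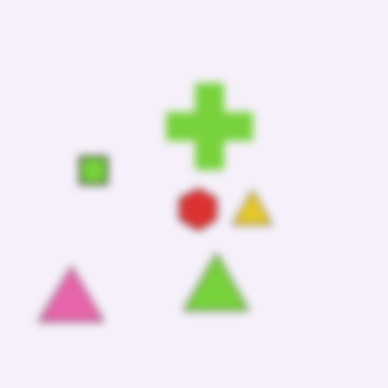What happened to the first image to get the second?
It was noticeably gaussian-blurred.

Shape edges and outlines are uniformly softened across the whole image.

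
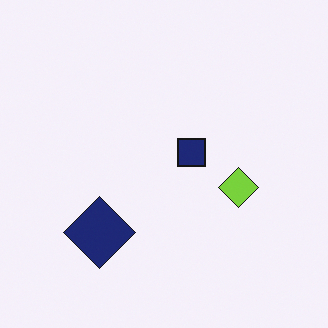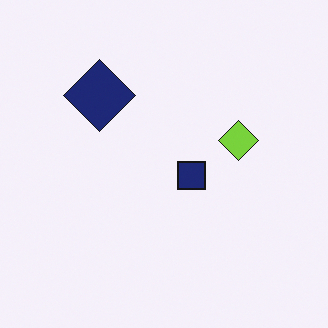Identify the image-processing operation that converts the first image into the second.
The image was flipped vertically (top ↔ bottom).

The navy diamond is in the bottom-left of the first image and the top-left of the second — shapes on opposite sides of the horizontal midline have swapped in a mirror flip.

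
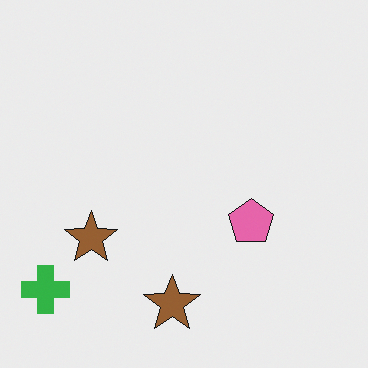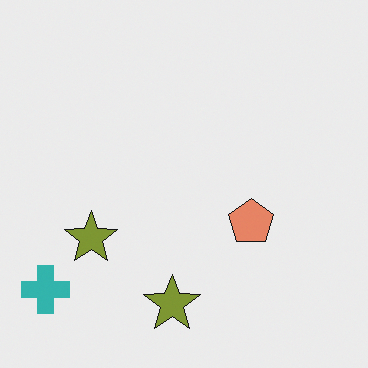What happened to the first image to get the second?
The transformation is: hue-shifted slightly.

Every shape's color has rotated by the same amount around the hue wheel — a uniform hue shift.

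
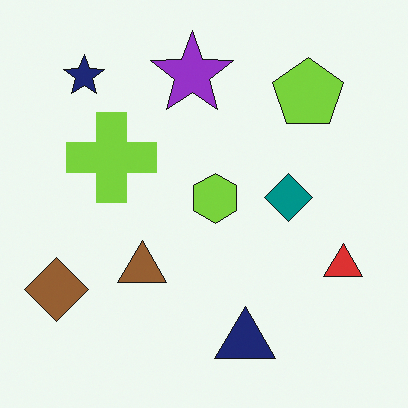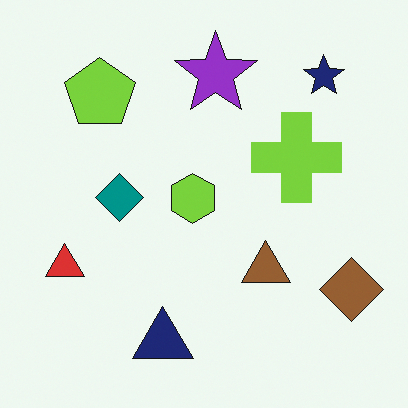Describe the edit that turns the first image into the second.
The transformation is: flipped horizontally (left ↔ right).

The brown diamond is in the bottom-left of the first image and the bottom-right of the second — shapes on opposite sides of the vertical midline have swapped in a mirror flip.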